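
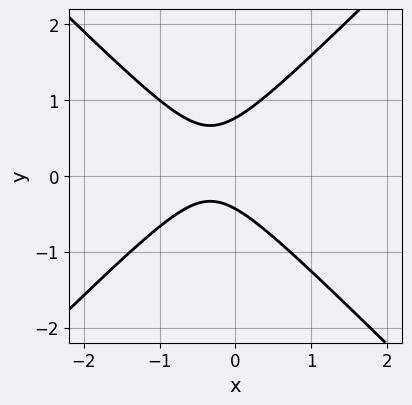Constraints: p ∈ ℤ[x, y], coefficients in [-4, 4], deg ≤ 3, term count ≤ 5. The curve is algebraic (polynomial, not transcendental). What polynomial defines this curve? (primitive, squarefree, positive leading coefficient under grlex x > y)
(a) deg p = 2. A generic line meets the curve in up to 2 points.
(b) From the axis intercepts and sections: no x-intercept at any integer in the box.
(c) Solving for integer coefficients yields p as stated.

3*x^2 - 3*y^2 + 2*x + y + 1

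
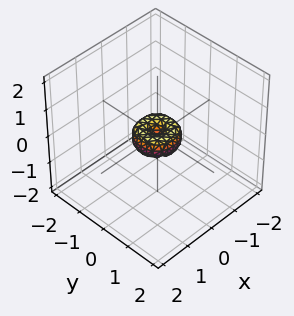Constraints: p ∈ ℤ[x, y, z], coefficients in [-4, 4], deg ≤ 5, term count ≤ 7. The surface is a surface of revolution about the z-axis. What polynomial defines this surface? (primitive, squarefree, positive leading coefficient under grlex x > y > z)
2*x^4 + 4*x^2*y^2 + 2*y^4 - x^2 - y^2 + z^2

1. The degree is 4 — no degree-3 surface has this shape.
2. Symmetry: the z-axis is an axis of rotation, so x and y enter only as x² + y².
3. Against the integer gridlines: a circular section at z = 0 has radius between 0 and 1; it meets the z-axis at z = 0 (among the integer gridlines); it meets the x-axis at x = 0 (among the integer gridlines); it meets the y-axis at y = 0 (among the integer gridlines).
4. Together with the visible shape, these determine p as stated.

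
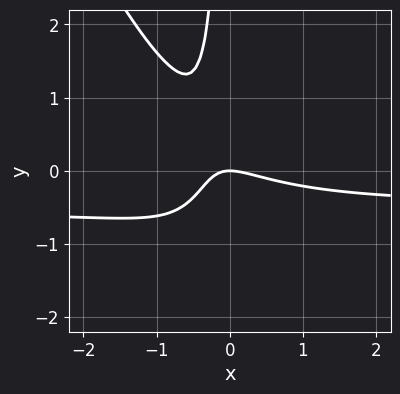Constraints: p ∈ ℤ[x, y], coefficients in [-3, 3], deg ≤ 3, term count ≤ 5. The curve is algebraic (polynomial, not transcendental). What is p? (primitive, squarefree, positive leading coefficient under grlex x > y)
2*x^2*y + x*y^2 + x^2 + 2*x*y + y

First, deg p = 3. The shape is more complex than any degree-2 curve.
Then, from the axis intercepts and sections: it meets the x-axis at x = 0 (among the integer gridlines); it crosses the y-axis at the gridline y = 0.
Finally, these observations pin down the coefficients.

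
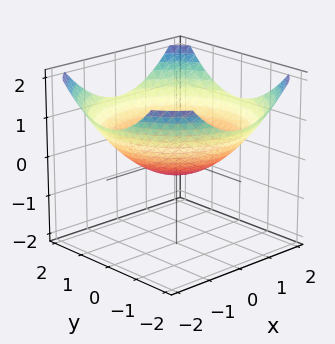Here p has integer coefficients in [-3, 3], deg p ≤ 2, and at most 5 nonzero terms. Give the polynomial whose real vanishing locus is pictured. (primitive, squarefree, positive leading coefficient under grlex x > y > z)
x^2 + y^2 - 3*z - 1

(a) Degree: no degree-1 surface has this shape, so deg p = 2.
(b) Symmetries: rotational symmetry about the z-axis ⇒ p depends on x, y only through x² + y².
(c) Reading off the gridlines: the x-axis gridline crossings are at x ∈ {-1, 1}; a circular section at z = 0 has radius exactly 1.
(d) Together with the visible shape, these determine p as stated. Check: (0, 1, 0) on the y-axis lies on the surface, and p(0, 1, 0) = 0. ✓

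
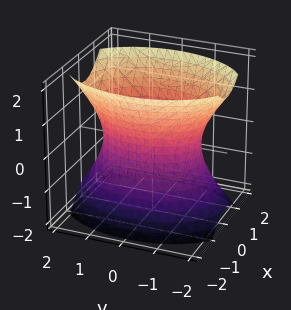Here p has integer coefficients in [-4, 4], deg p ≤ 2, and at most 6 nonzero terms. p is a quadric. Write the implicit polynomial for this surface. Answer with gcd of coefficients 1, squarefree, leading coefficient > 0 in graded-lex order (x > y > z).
2*x^2 + y^2 - z^2 - 2

1. Degree: one connected sheet with a waist; a quadric, so deg p = 2.
2. Symmetries: mirror symmetry z ↦ −z ⇒ only even powers of z; it's symmetric under y → −y, forcing even powers of y; it's symmetric under x → −x, forcing even powers of x.
3. Against the integer gridlines: the x-axis gridline crossings are at x ∈ {-1, 1}; it misses every integer gridline on the z-axis.
4. These observations pin down the coefficients.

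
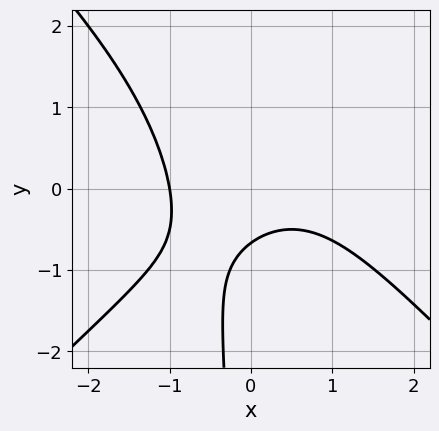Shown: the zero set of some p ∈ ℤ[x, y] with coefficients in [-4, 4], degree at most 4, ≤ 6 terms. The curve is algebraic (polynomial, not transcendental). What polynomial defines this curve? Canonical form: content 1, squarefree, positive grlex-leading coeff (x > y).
2*x^3 - 2*x*y^2 + 2*x*y + 3*y + 2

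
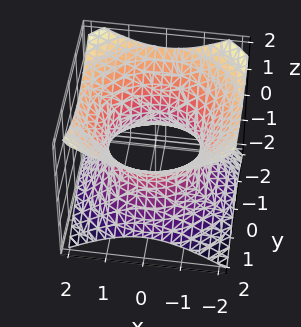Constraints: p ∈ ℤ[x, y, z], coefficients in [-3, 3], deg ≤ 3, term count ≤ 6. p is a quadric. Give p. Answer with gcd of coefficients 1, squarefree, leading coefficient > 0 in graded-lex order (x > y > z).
First, deg p = 2. One connected sheet with a waist; a quadric.
Next, by symmetry, every cross-section ⟂ z is a circle, so x, y appear only via x² + y²; the z ↦ −z reflection is a symmetry, so z appears only in even powers.
Next, reading off the gridlines: it misses every integer gridline on the z-axis; a circular section at z = 1 has radius between 1 and 2.
Finally, solving for integer coefficients yields p as stated.

2*x^2 + 2*y^2 - 3*z^2 - 3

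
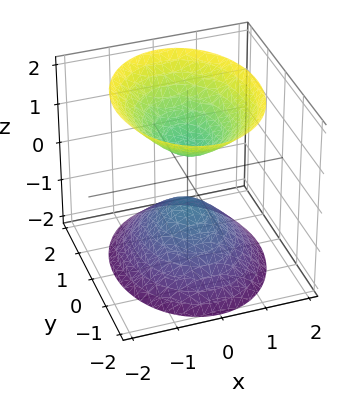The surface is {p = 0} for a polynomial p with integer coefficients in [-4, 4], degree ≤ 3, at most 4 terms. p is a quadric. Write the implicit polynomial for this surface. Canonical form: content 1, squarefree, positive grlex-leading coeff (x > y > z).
3*x^2 + 2*y^2 - 2*z^2 + 1

1. There are 2 components.
2. The degree is 2 — two sheets facing apart; a quadric.
3. Symmetries: it's symmetric under x → −x, forcing even powers of x; it's symmetric under z → −z, forcing even powers of z; the y ↦ −y reflection is a symmetry, so y appears only in even powers.
4. Against the integer gridlines: it misses every integer gridline on the x-axis; no y-intercept at any integer in the box.
5. Fitting integer coefficients to these (and the overall shape) gives p.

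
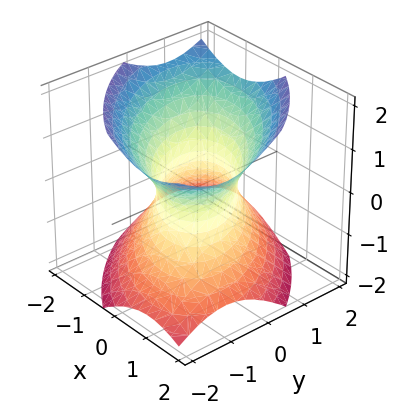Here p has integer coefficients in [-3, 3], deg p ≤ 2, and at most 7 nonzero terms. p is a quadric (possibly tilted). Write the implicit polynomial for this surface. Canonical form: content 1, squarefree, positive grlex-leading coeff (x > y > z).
(a) The degree is 2 — no degree-1 surface has this shape.
(b) From the axis intercepts and sections: the surface avoids every integer z-axis point in the box; among the integer gridlines, it crosses the x-axis at x ∈ {-1, 1}; among the integer gridlines, it crosses the y-axis at y ∈ {-1, 1}.
(c) Assembling these constraints gives the stated polynomial.

x^2 + x*y + y^2 - z^2 - 1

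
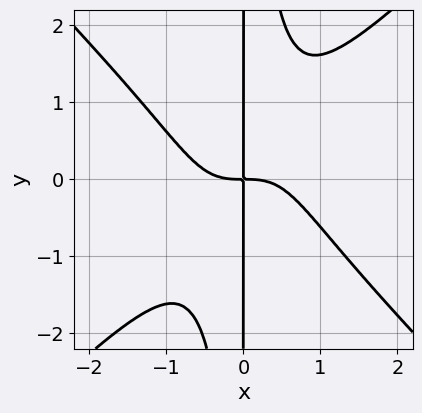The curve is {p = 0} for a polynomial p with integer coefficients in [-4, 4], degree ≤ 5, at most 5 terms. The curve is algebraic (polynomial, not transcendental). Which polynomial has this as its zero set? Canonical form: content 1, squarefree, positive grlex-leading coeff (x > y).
x^4 - x^2*y^2 + x*y

1. deg p = 4. The shape is more complex than any degree-3 curve.
2. From the visible intercepts: the visible y-axis segment lies entirely on the curve.
3. Putting this together gives p.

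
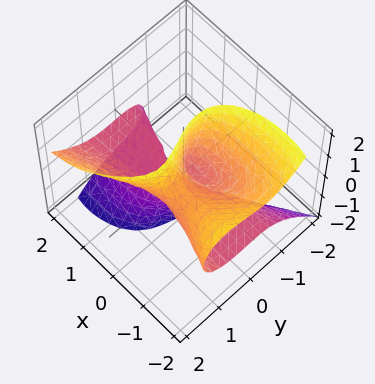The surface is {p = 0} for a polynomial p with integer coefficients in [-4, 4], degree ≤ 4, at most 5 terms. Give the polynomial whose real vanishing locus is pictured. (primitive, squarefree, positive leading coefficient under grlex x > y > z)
(a) The degree is 3 — no degree-2 surface has this shape.
(b) From the visible intercepts: every point of the z-axis in the box is on the surface; every point of the x-axis in the box is on the surface.
(c) These observations pin down the coefficients.

2*x^2*z + 3*x*z^2 - 3*y^3 + 2*y^2 + 2*y*z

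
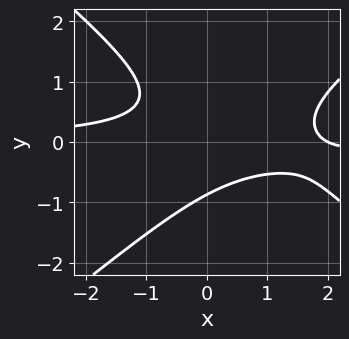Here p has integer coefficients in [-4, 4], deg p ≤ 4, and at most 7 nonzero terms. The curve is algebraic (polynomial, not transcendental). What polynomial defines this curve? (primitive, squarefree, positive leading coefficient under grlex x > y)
First, the degree is 3 — the shape is more complex than any degree-2 curve.
Then, against the integer gridlines: it crosses the x-axis at the gridline x = 2.
Finally, fitting integer coefficients to these (and the overall shape) gives p.

2*x^2*y - 3*y^3 - 3*x*y + x - 2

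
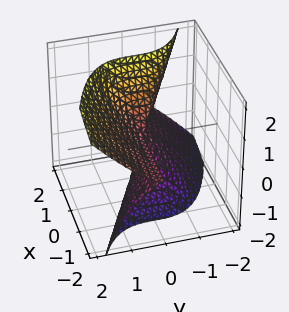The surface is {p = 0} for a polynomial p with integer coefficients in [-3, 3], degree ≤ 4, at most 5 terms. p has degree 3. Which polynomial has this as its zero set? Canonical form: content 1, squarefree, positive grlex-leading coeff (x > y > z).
2*x*z^2 + 2*y^3 - z^3

1. Degree: a generic line meets the surface in up to 3 points, so deg p = 3.
2. Checking where it meets the axes: it crosses the y-axis at the gridline y = 0; every point of the x-axis in the box is on the surface; one z-axis crossing is at z = 0.
3. The integer polynomial consistent with all of this is the stated p.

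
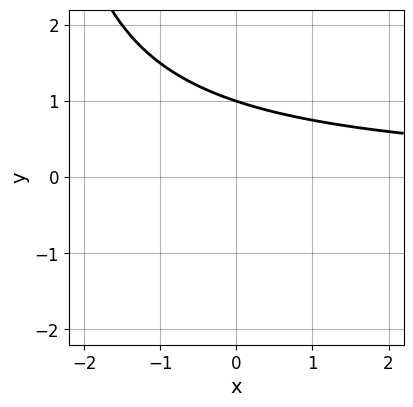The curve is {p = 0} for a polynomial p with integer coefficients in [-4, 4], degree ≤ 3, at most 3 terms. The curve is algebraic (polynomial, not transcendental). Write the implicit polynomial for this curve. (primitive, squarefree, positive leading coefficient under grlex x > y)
The degree is 2 — a generic line meets the curve in up to 2 points.
Against the integer gridlines: it misses every integer gridline on the x-axis; one y-axis crossing is at y = 1.
Putting this together gives p.

x*y + 3*y - 3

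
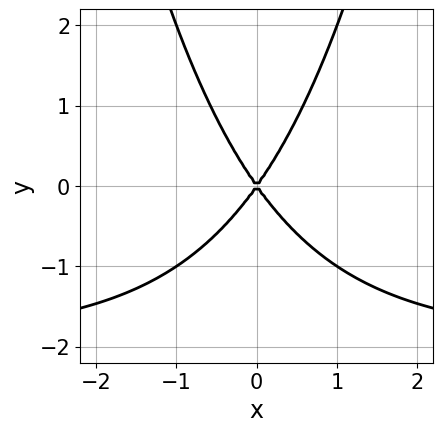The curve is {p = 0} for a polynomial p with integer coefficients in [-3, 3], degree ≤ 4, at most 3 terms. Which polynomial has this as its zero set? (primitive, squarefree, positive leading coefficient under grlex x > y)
x^2*y + 2*x^2 - y^2

1. deg p = 3. No degree-2 curve has this shape.
2. Symmetries: it's symmetric under x → −x, forcing even powers of x.
3. Reading off the gridlines: it meets the x-axis at x = 0 (among the integer gridlines); it meets the y-axis at y = 0 (among the integer gridlines).
4. Putting this together gives p.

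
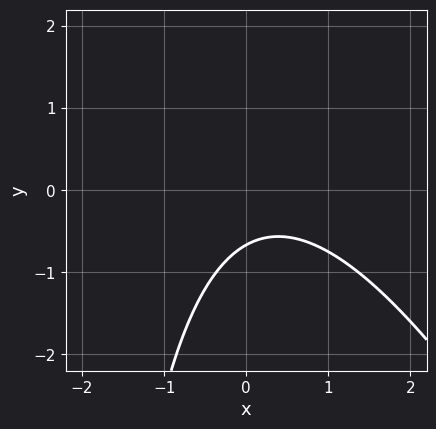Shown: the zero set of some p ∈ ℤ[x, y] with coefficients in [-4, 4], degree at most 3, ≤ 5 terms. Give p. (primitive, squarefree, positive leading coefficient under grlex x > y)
2*x^2 + x*y - x + 3*y + 2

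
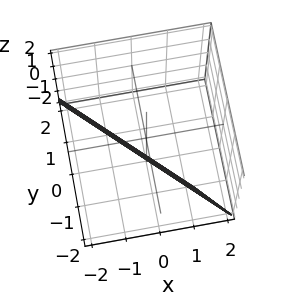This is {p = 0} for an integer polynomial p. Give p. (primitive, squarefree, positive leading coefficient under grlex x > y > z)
3*x + 3*y + z + 2

deg p = 1. The surface is flat (a plane).
Observable constraints: it crosses the z-axis at the gridline z = -2.
Assembling these constraints gives the stated polynomial.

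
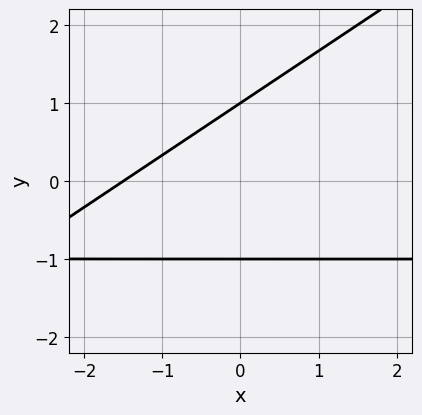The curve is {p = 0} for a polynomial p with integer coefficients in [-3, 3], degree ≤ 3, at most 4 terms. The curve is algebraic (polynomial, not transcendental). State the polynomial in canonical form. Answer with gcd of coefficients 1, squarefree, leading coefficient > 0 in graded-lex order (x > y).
2*x*y - 3*y^2 + 2*x + 3

The degree is 2 — no degree-1 curve has this shape.
Checking where it meets the axes: among the integer gridlines, it crosses the y-axis at y ∈ {-1, 1}.
Solving for integer coefficients yields p as stated.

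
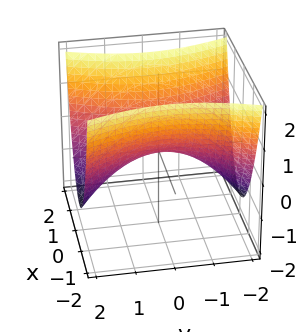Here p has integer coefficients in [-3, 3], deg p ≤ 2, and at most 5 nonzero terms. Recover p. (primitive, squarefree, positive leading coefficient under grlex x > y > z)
First, deg p = 2. A hyperbolic paraboloid; a quadric.
Then, symmetries: mirror symmetry x ↦ −x ⇒ only even powers of x; it's symmetric under y → −y, forcing even powers of y.
Next, from the visible intercepts: it crosses the x-axis at the gridline x = 0; it meets the z-axis at z = 0 (among the integer gridlines); it crosses the y-axis at the gridline y = 0.
Finally, assembling these constraints gives the stated polynomial.

3*x^2 - y^2 - 3*z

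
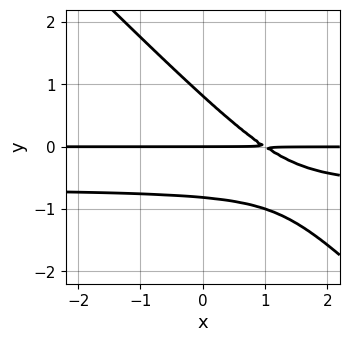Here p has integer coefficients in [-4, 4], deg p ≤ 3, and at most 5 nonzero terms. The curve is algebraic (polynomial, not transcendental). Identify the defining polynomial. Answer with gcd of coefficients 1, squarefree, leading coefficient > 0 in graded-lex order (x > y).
Degree: the shape is more complex than any degree-2 curve, so deg p = 3.
From the axis intercepts and sections: one y-axis crossing is at y = 0; every point of the x-axis in the box is on the curve.
Putting this together gives p.

3*x*y^2 + 3*y^3 + 2*x*y - 2*y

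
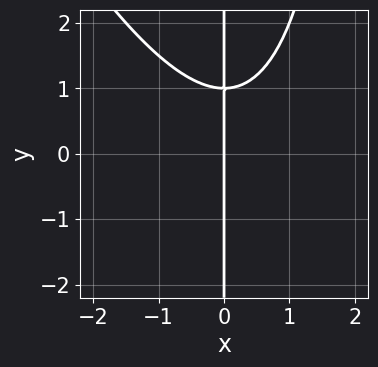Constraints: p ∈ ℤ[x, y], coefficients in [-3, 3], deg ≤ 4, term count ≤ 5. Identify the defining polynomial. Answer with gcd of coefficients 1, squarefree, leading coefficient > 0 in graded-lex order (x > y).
deg p = 3. A generic line meets the curve in up to 3 points.
Reading off the gridlines: the visible y-axis segment lies entirely on the curve; it crosses the x-axis at the gridline x = 0.
These observations pin down the coefficients.

2*x^3 + x^2*y - x^2 - 3*x*y + 3*x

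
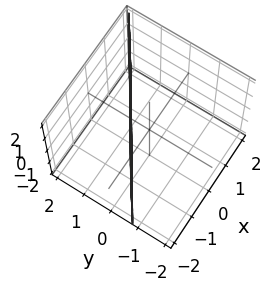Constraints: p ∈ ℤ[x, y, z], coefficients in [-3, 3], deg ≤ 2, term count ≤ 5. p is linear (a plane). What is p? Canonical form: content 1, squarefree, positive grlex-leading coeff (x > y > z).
First, degree: the surface is flat (a plane), so deg p = 1.
Then, observable constraints: the surface avoids every integer z-axis point in the box; one x-axis crossing is at x = -1.
Finally, these observations pin down the coefficients.

2*x - 3*y + 2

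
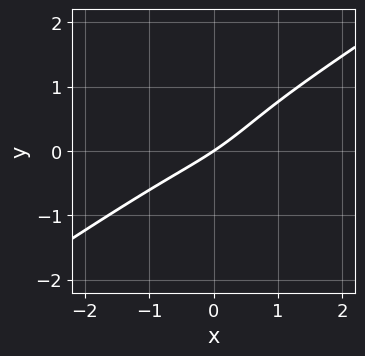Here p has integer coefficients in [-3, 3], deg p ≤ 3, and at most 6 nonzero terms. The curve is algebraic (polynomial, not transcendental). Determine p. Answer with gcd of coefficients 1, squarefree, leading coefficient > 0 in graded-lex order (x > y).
(a) deg p = 3.
(b) Against the integer gridlines: it crosses the x-axis at the gridline x = 0; it meets the y-axis at y = 0 (among the integer gridlines).
(c) The integer polynomial consistent with all of this is the stated p.

2*x^3 - 3*x^2*y + y^2 + 2*x - 3*y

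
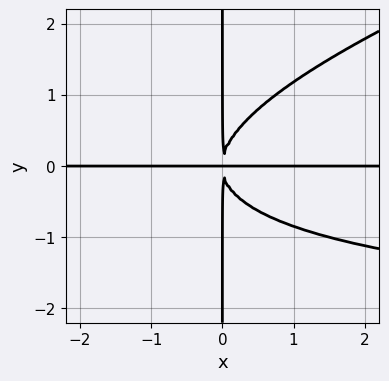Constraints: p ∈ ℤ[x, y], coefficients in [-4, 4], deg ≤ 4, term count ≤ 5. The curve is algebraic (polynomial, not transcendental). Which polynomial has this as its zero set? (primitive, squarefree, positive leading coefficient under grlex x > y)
x^2*y^2 - 3*x*y^3 + 3*x^2*y

First, degree: no degree-3 curve has this shape, so deg p = 4.
Then, from the visible intercepts: the visible y-axis segment lies entirely on the curve; the visible x-axis segment lies entirely on the curve.
Finally, fitting integer coefficients to these (and the overall shape) gives p.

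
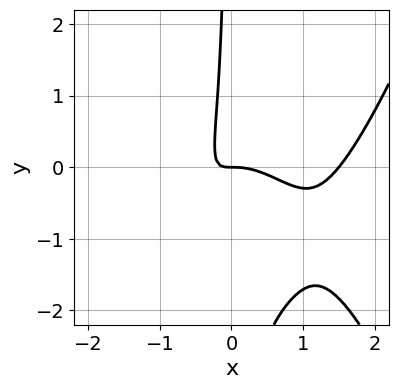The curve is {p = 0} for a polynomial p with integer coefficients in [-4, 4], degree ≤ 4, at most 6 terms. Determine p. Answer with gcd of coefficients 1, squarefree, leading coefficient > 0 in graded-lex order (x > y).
(a) The degree is 4 — the shape is more complex than any degree-3 curve.
(b) Reading off the gridlines: it crosses the x-axis at the gridline x = 0; it meets the y-axis at y = 0 (among the integer gridlines).
(c) Putting this together gives p.

2*x^4 - 3*x^3 - 2*x*y^2 - 3*x*y - y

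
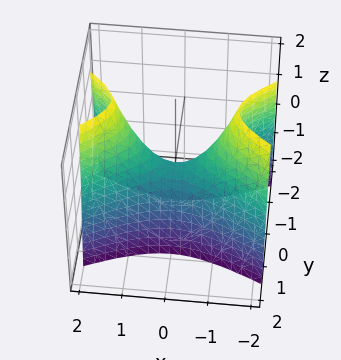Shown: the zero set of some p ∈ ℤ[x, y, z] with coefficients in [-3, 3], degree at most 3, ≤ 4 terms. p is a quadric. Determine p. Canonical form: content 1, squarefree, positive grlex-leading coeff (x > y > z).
x^2 - 3*y^2 - z

The degree is 2 — a saddle surface; a quadric.
Symmetries: the x ↦ −x reflection is a symmetry, so x appears only in even powers; it's symmetric under y → −y, forcing even powers of y.
From the visible intercepts: it crosses the y-axis at the gridline y = 0; it meets the x-axis at x = 0 (among the integer gridlines).
The integer polynomial consistent with all of this is the stated p.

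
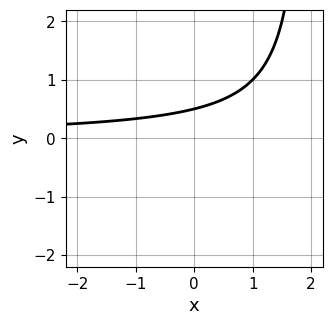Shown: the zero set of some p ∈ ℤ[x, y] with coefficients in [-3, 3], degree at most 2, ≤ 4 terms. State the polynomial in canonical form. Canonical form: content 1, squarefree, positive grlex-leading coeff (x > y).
First, deg p = 2. No degree-1 curve has this shape.
Then, checking where it meets the axes: it misses every integer gridline on the x-axis.
Finally, putting this together gives p.

x*y - 2*y + 1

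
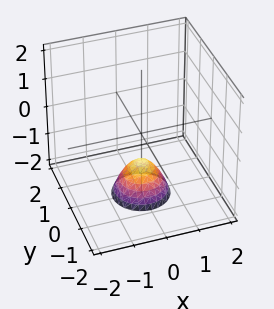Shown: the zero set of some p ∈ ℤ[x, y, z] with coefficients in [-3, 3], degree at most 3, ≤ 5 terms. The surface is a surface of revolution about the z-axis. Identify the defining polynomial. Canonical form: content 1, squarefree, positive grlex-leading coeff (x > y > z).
3*x^2 + 3*y^2 + 2*z + 2

deg p = 2.
Symmetries: rotational symmetry about the z-axis ⇒ p depends on x, y only through x² + y².
From the axis intercepts and sections: it crosses the z-axis at the gridline z = -1; the surface avoids every integer y-axis point in the box.
Matching integer coefficients to the picture gives p.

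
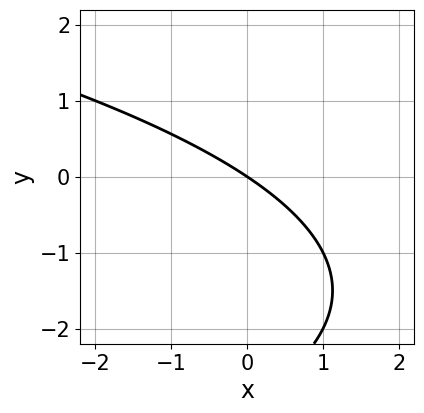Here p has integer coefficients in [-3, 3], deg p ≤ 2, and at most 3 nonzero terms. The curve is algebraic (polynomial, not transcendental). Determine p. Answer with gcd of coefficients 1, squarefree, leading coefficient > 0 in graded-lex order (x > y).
deg p = 2.
Checking where it meets the axes: one x-axis crossing is at x = 0; it crosses the y-axis at the gridline y = 0.
The integer polynomial consistent with all of this is the stated p.

y^2 + 2*x + 3*y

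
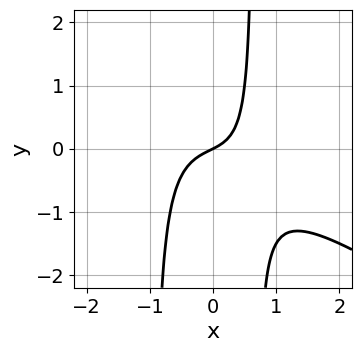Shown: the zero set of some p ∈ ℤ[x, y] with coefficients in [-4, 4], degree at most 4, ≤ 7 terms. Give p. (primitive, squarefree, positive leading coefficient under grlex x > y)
The degree is 3 — the shape is more complex than any degree-2 curve.
From the visible intercepts: it crosses the x-axis at the gridline x = 0; one y-axis crossing is at y = 0.
These observations pin down the coefficients.

2*x^3 + 3*x^2*y + x*y + x - 2*y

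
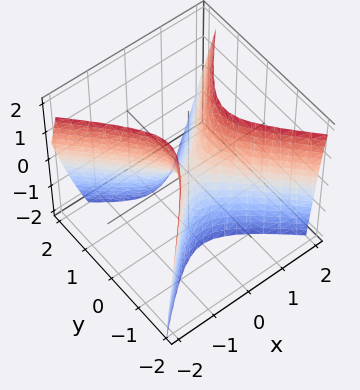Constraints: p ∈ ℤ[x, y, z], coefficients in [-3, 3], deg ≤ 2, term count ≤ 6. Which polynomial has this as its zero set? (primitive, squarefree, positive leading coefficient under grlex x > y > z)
3*x^2 - 3*y^2 - y*z - z

First, deg p = 2. The shape is more complex than any degree-1 surface.
Next, reading off the gridlines: it crosses the x-axis at the gridline x = 0; one z-axis crossing is at z = 0; one y-axis crossing is at y = 0.
Finally, putting this together gives p.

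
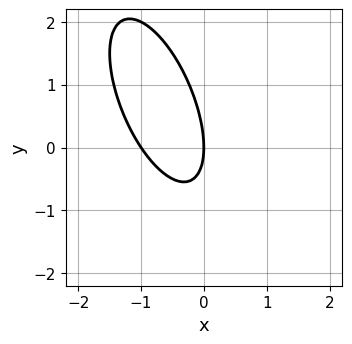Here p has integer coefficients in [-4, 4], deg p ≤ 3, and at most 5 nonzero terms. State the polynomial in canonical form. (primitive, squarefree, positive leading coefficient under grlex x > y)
3*x^2 + 2*x*y + y^2 + 3*x

(a) The degree is 2 — the shape is more complex than any degree-1 curve.
(b) From the visible intercepts: the x-axis gridline crossings are at x ∈ {-1, 0}; one y-axis crossing is at y = 0.
(c) Together with the visible shape, these determine p as stated.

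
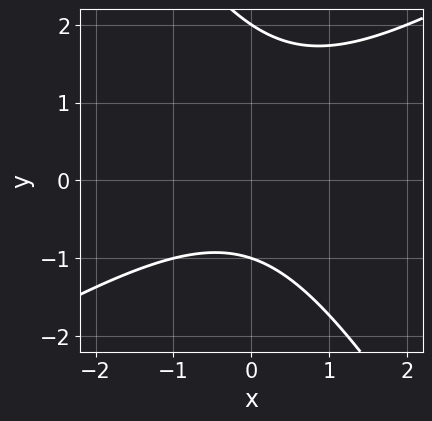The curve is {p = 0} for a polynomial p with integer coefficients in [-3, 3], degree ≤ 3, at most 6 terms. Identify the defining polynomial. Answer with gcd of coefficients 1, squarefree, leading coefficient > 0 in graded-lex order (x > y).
First, deg p = 2. A generic line meets the curve in up to 2 points.
Then, observable constraints: the y-axis gridline crossings are at y ∈ {-1, 2}; the curve avoids every integer x-axis point in the box.
Finally, putting this together gives p.

x^2 - x*y - y^2 + y + 2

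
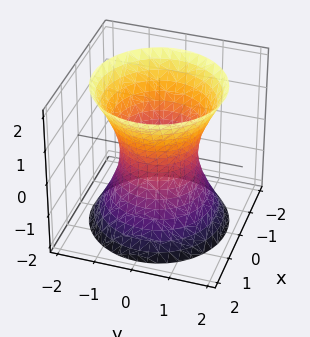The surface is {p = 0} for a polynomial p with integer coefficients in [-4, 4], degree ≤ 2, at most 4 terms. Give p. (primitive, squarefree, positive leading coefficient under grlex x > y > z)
(a) deg p = 2. An hourglass — one-sheet hyperboloid; a quadric.
(b) Symmetry: every cross-section ⟂ z is a circle, so x, y appear only via x² + y²; it's symmetric under z → −z, forcing even powers of z.
(c) Observable constraints: among the integer gridlines, it crosses the x-axis at x ∈ {-1, 1}; no z-intercept at any integer in the box; a circular section at z = -1 has radius between 1 and 2.
(d) Fitting integer coefficients to these (and the overall shape) gives p. Check: (0, 1, 0) on the y-axis lies on the surface, and p(0, 1, 0) = 0. ✓

2*x^2 + 2*y^2 - z^2 - 2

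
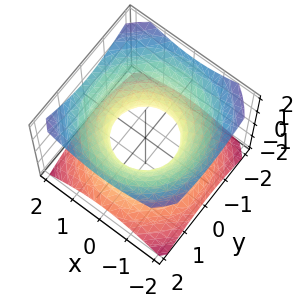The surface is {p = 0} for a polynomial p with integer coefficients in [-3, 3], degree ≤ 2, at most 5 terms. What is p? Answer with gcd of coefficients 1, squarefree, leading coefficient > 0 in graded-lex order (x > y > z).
First, the degree is 2 — one connected sheet with a waist; a quadric.
Next, symmetries: mirror symmetry z ↦ −z ⇒ only even powers of z; rotational symmetry about the z-axis ⇒ p depends on x, y only through x² + y².
Then, observable constraints: it misses every integer gridline on the z-axis; among the integer gridlines, it crosses the x-axis at x ∈ {-1, 1}; among the integer gridlines, it crosses the y-axis at y ∈ {-1, 1}; a circular section at z = 1 has radius between 1 and 2.
Finally, fitting integer coefficients to these (and the overall shape) gives p.

2*x^2 + 2*y^2 - 3*z^2 - 2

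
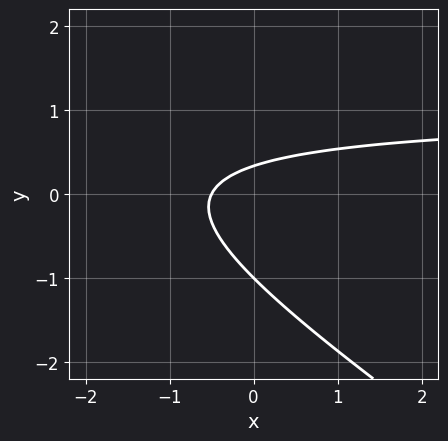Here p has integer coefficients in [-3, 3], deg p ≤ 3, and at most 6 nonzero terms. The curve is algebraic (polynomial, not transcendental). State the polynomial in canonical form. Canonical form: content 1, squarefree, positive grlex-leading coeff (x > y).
1. deg p = 2.
2. Checking where it meets the axes: it meets the y-axis at y = -1 (among the integer gridlines).
3. Matching integer coefficients to the picture gives p.

2*x*y + 3*y^2 - 2*x + 2*y - 1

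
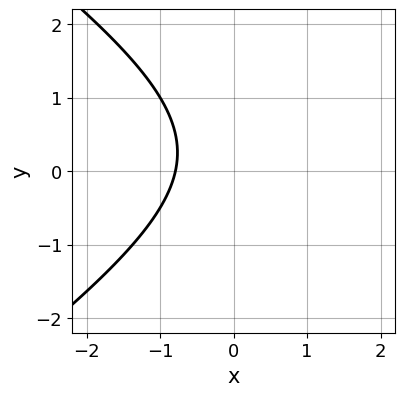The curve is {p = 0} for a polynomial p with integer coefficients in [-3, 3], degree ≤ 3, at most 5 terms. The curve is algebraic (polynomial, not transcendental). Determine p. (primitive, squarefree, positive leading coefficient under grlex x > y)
First, degree: no degree-1 curve has this shape, so deg p = 2.
Next, reading off the gridlines: the curve avoids every integer y-axis point in the box.
Finally, assembling these constraints gives the stated polynomial.

x^2 - 2*y^2 - 3*x + y - 3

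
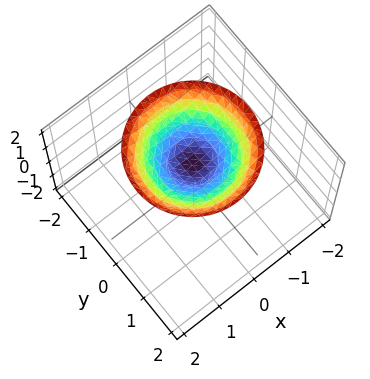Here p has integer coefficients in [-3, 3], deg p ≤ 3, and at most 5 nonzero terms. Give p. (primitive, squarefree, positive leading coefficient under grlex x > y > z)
First, deg p = 2.
Then, symmetry: the surface is invariant under rotation about z: p = q(x² + y², z).
Then, observable constraints: a circular section at z = 2 has radius between 1 and 2; it meets the z-axis at z = 1 (among the integer gridlines).
Finally, matching integer coefficients to the picture gives p.

x^2 + y^2 - 2*z + 2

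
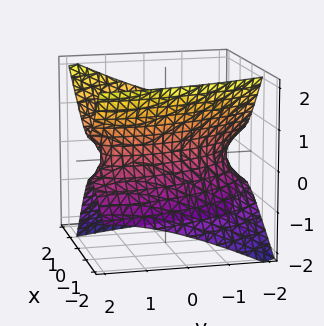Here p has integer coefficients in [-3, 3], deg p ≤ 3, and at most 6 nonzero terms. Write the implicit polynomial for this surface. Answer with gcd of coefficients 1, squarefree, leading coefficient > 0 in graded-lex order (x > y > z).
(a) deg p = 2. A generic line meets the surface in up to 2 points.
(b) Against the integer gridlines: the surface avoids every integer z-axis point in the box.
(c) These observations pin down the coefficients.

3*x^2 + 2*x*y - 2*x*z + y^2 - 3*z^2 - 2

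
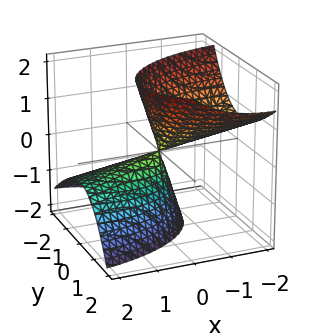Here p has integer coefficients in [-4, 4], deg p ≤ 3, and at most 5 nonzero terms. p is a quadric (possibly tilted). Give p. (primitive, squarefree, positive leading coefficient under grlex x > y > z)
x^2 + 3*x*z + 3*y^2 - 2*y*z - z^2

There are 2 components. They look like related sheets of one shape, so recover p as a whole.
deg p = 2. A generic line meets the surface in up to 2 points.
Checking where it meets the axes: one z-axis crossing is at z = 0; one x-axis crossing is at x = 0.
Putting this together gives p.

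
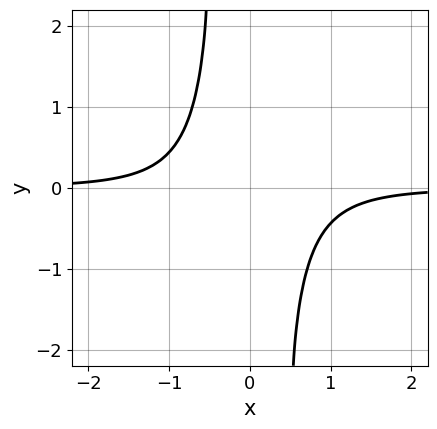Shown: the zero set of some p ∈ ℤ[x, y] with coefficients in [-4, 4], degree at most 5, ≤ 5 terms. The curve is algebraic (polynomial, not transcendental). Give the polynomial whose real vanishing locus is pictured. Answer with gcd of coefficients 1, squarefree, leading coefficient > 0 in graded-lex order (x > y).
1. deg p = 4. No degree-3 curve has this shape.
2. From the axis intercepts and sections: the curve avoids every integer x-axis point in the box; the curve avoids every integer y-axis point in the box.
3. Assembling these constraints gives the stated polynomial.

3*x^3*y + x^2*y^2 + 2*x*y + 2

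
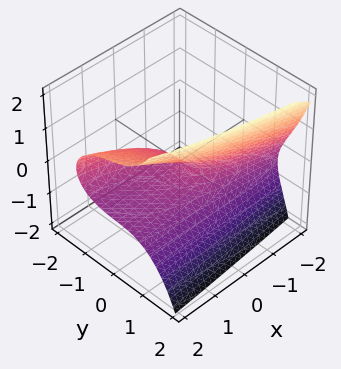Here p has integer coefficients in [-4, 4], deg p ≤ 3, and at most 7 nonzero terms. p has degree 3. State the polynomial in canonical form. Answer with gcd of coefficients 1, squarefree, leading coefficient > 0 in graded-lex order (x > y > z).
y^3 + y*z^2 + x*z - 3*z^2 + x

1. The degree is 3 — a generic line meets the surface in up to 3 points.
2. Checking where it meets the axes: one y-axis crossing is at y = 0; it crosses the z-axis at the gridline z = 0; it meets the x-axis at x = 0 (among the integer gridlines).
3. Together with the visible shape, these determine p as stated.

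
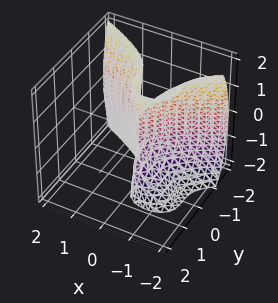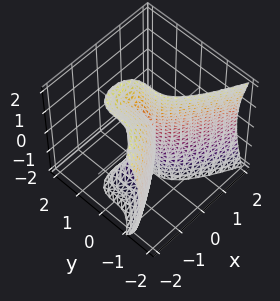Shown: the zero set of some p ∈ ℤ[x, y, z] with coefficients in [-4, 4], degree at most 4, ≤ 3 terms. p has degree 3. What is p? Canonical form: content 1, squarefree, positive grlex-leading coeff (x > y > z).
x*z^2 + 3*y^3 + 3*x^2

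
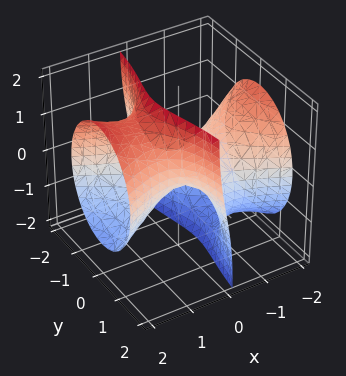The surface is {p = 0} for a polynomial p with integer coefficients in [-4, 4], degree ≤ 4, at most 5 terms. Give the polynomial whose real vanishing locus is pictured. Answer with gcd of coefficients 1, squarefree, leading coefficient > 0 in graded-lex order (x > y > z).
x^3 - 3*x*y^2 - 2*x*z^2 + x + 2*z

1. deg p = 3. The shape is more complex than any degree-2 surface.
2. Observable constraints: it crosses the x-axis at the gridline x = 0; one z-axis crossing is at z = 0; every point of the y-axis in the box is on the surface.
3. These observations pin down the coefficients.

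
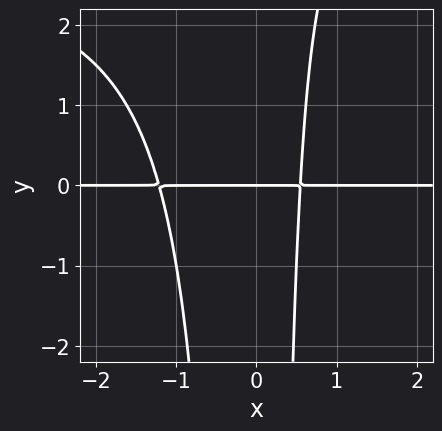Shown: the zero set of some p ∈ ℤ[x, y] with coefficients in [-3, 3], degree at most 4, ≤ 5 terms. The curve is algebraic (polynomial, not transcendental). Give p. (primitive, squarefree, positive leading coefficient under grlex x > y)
deg p = 4. No degree-3 curve has this shape.
From the visible intercepts: every point of the x-axis in the box is on the curve; it crosses the y-axis at the gridline y = 0.
Together with the visible shape, these determine p as stated.

x^2*y^2 - 3*x^2*y - 2*x*y + 2*y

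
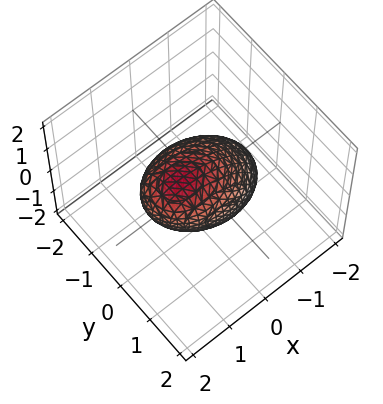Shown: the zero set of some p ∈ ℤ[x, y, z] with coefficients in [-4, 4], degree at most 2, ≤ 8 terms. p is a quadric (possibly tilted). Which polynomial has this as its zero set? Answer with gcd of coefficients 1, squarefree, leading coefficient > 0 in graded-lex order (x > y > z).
(a) The degree is 2 — the shape is more complex than any degree-1 surface.
(b) Reading off the gridlines: the y-axis gridline crossings are at y ∈ {-1, 1}.
(c) Putting this together gives p.

2*x^2 - 2*x*z + 3*y^2 - y*z + 2*z^2 - 3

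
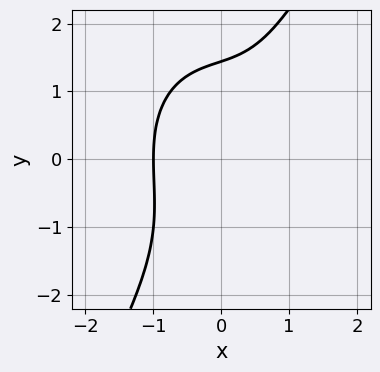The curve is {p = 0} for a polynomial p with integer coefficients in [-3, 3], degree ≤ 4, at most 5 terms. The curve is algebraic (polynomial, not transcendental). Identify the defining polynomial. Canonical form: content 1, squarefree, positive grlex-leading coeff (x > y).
(a) deg p = 3. A generic line meets the curve in up to 3 points.
(b) Checking where it meets the axes: one x-axis crossing is at x = -1.
(c) The integer polynomial consistent with all of this is the stated p.

3*x^3 + x*y^2 - y^3 + 3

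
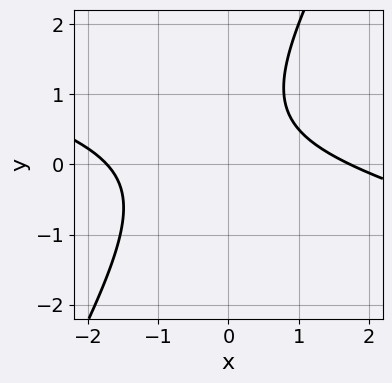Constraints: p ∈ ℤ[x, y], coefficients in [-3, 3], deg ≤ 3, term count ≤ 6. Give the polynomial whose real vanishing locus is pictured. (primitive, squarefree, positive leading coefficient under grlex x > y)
First, deg p = 2. The shape is more complex than any degree-1 curve.
Next, from the visible intercepts: no y-intercept at any integer in the box.
Finally, the integer polynomial consistent with all of this is the stated p.

x^2 + 3*x*y - 2*y^2 + 2*y - 3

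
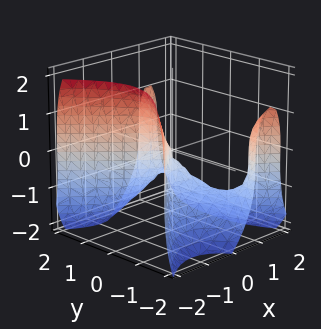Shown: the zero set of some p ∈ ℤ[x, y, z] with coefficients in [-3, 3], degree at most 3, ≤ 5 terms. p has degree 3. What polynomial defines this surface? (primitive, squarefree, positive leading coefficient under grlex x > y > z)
3*x^3 - 3*x*y^2 + z^3 + 2*y^2

First, degree: a generic line meets the surface in up to 3 points, so deg p = 3.
Then, from the visible intercepts: it meets the x-axis at x = 0 (among the integer gridlines); it crosses the y-axis at the gridline y = 0; one z-axis crossing is at z = 0.
Finally, matching integer coefficients to the picture gives p.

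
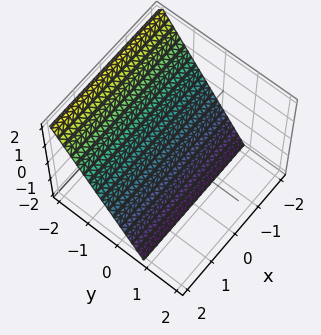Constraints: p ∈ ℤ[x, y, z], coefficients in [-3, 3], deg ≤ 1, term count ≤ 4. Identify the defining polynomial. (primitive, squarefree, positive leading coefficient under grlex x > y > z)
First, deg p = 1. Every cross-section is a straight line — this is a plane.
Then, against the integer gridlines: one z-axis crossing is at z = -1; it misses every integer gridline on the x-axis.
Finally, matching integer coefficients to the picture gives p.

3*y + 2*z + 2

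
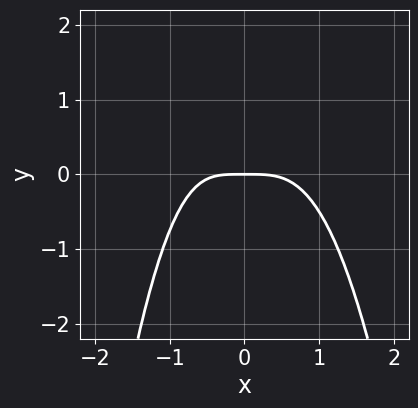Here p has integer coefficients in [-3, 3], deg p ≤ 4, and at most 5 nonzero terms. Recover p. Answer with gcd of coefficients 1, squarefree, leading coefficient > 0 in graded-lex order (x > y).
3*x^4 + 2*x^2*y + x*y + 3*y

1. Degree: a generic line meets the curve in up to 4 points, so deg p = 4.
2. From the visible intercepts: one x-axis crossing is at x = 0; one y-axis crossing is at y = 0.
3. Together with the visible shape, these determine p as stated.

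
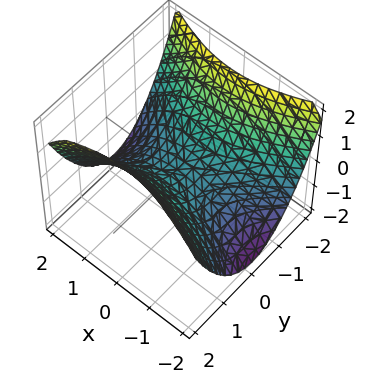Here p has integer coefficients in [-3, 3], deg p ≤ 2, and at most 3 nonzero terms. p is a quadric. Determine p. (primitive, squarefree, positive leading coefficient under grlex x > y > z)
x^2 - 2*y^2 + 3*z

(a) The degree is 2 — a saddle surface; a quadric.
(b) Symmetries: the y ↦ −y reflection is a symmetry, so y appears only in even powers; it's symmetric under x → −x, forcing even powers of x.
(c) Against the integer gridlines: it meets the x-axis at x = 0 (among the integer gridlines); it meets the z-axis at z = 0 (among the integer gridlines); one y-axis crossing is at y = 0.
(d) Fitting integer coefficients to these (and the overall shape) gives p.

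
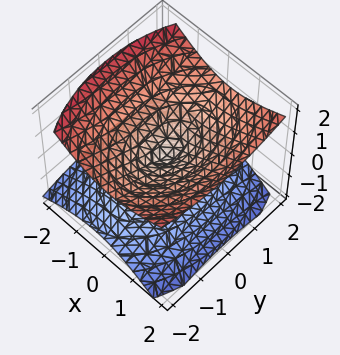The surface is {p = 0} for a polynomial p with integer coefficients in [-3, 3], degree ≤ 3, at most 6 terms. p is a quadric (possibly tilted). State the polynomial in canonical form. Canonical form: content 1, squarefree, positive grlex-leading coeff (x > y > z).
The degree is 2 — the shape is more complex than any degree-1 surface.
Against the integer gridlines: it meets the x-axis at x = 0 (among the integer gridlines); one y-axis crossing is at y = 0; it meets the z-axis at z = 0 (among the integer gridlines).
The integer polynomial consistent with all of this is the stated p.

2*x^2 - x*z + y^2 - 3*z^2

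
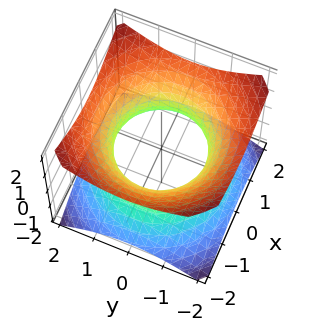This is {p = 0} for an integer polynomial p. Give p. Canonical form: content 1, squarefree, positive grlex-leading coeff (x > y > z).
2*x^2 + 2*y^2 - 3*z^2 - 3

(a) Degree: a generic line meets the surface in up to 2 points, so deg p = 2.
(b) By symmetry, the z-axis is an axis of rotation, so x and y enter only as x² + y².
(c) Against the integer gridlines: the surface avoids every integer z-axis point in the box; a circular section at z = 0 has radius between 1 and 2.
(d) These observations pin down the coefficients.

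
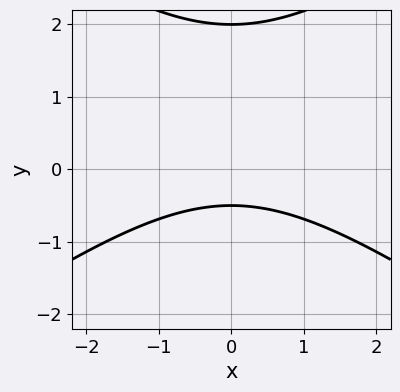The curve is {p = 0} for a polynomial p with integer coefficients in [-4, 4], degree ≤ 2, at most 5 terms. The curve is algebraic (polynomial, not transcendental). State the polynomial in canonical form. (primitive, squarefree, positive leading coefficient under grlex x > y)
The degree is 2 — a generic line meets the curve in up to 2 points.
Symmetries: the x ↦ −x reflection is a symmetry, so x appears only in even powers.
Reading off the gridlines: it meets the y-axis at y = 2 (among the integer gridlines); no x-intercept at any integer in the box.
The integer polynomial consistent with all of this is the stated p.

x^2 - 2*y^2 + 3*y + 2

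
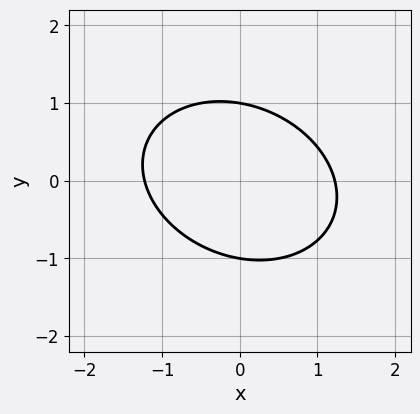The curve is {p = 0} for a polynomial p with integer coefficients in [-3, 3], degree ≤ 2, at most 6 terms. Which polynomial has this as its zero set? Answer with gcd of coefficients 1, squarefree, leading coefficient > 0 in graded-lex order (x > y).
2*x^2 + x*y + 3*y^2 - 3

1. Degree: a generic line meets the curve in up to 2 points, so deg p = 2.
2. Checking where it meets the axes: the y-axis gridline crossings are at y ∈ {-1, 1}.
3. These observations pin down the coefficients.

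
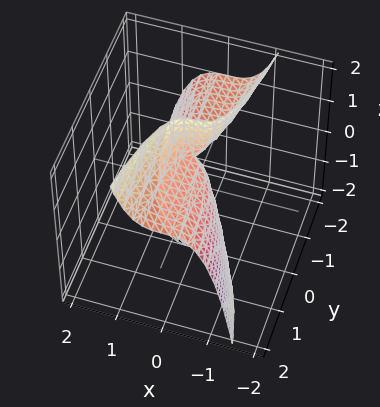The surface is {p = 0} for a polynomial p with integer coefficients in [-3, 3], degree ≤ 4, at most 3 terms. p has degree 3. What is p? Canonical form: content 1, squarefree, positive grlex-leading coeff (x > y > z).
deg p = 3. The shape is more complex than any degree-2 surface.
Against the integer gridlines: the visible z-axis segment lies entirely on the surface; one x-axis crossing is at x = 0.
Assembling these constraints gives the stated polynomial.

2*x^3 - y*z + y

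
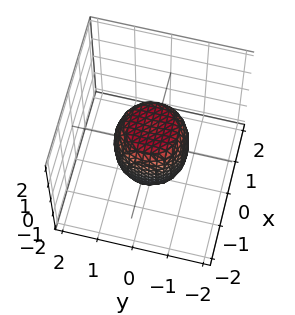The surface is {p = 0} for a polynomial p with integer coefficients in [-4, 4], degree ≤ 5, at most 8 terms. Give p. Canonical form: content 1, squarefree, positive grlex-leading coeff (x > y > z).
(a) Degree: no degree-3 surface has this shape, so deg p = 4.
(b) By symmetry, the z-axis is an axis of rotation, so x and y enter only as x² + y².
(c) From the visible intercepts: among the integer gridlines, it crosses the y-axis at y ∈ {-1, 1}; the x-axis gridline crossings are at x ∈ {-1, 1}; among the integer gridlines, it crosses the z-axis at z ∈ {-1, 1}.
(d) Putting this together gives p.

2*x^4 + 4*x^2*y^2 + 2*y^4 - x^2 - y^2 + z^2 - 1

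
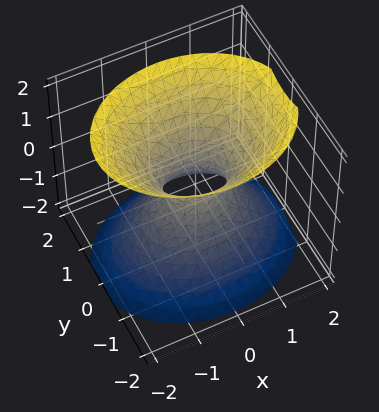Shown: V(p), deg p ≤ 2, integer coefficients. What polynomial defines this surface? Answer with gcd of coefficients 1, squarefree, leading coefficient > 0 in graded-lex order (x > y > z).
2*x^2 + 3*y^2 - 2*z^2 - 1

(a) deg p = 2. An hourglass — one-sheet hyperboloid; a quadric.
(b) Symmetries: it's symmetric under y → −y, forcing even powers of y; the z ↦ −z reflection is a symmetry, so z appears only in even powers; it's symmetric under x → −x, forcing even powers of x.
(c) From the axis intercepts and sections: the surface avoids every integer z-axis point in the box.
(d) The integer polynomial consistent with all of this is the stated p.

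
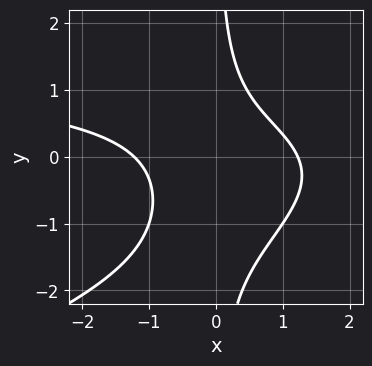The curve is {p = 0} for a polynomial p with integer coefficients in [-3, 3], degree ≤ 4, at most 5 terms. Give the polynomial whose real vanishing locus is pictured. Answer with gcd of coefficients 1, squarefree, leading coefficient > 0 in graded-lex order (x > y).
(a) The degree is 3 — no degree-2 curve has this shape.
(b) From the axis intercepts and sections: it misses every integer gridline on the y-axis.
(c) Fitting integer coefficients to these (and the overall shape) gives p.

x^2*y - 3*x*y^2 - 2*x^2 - 3*x*y + 3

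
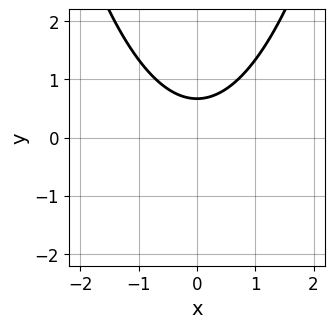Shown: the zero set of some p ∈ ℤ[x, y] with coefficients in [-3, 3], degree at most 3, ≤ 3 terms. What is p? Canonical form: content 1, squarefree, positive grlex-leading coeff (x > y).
2*x^2 - 3*y + 2

(a) deg p = 2. No degree-1 curve has this shape.
(b) Symmetries: the x ↦ −x reflection is a symmetry, so x appears only in even powers.
(c) From the axis intercepts and sections: it misses every integer gridline on the x-axis.
(d) Solving for integer coefficients yields p as stated.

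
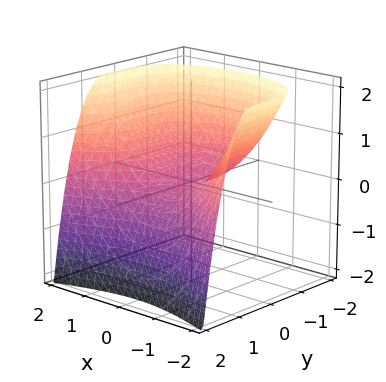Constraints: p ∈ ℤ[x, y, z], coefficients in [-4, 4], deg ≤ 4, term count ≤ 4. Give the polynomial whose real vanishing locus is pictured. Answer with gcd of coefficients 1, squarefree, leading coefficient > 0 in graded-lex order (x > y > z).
y^3 - x^2 + 2*z

1. The degree is 3 — the shape is more complex than any degree-2 surface.
2. Against the integer gridlines: it meets the z-axis at z = 0 (among the integer gridlines); it crosses the x-axis at the gridline x = 0; it meets the y-axis at y = 0 (among the integer gridlines).
3. The integer polynomial consistent with all of this is the stated p.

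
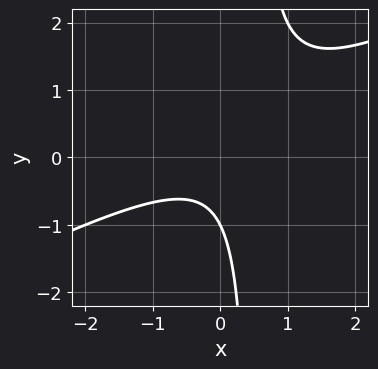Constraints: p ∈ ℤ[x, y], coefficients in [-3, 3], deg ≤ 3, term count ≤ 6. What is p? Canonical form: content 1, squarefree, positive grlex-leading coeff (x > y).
1. Degree: the shape is more complex than any degree-1 curve, so deg p = 2.
2. Observable constraints: one y-axis crossing is at y = -1; no x-intercept at any integer in the box.
3. Solving for integer coefficients yields p as stated.

x^2 - 2*x*y + y + 1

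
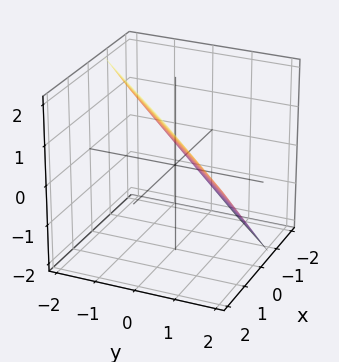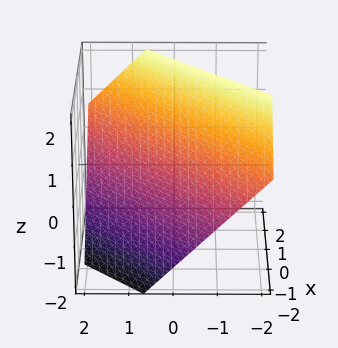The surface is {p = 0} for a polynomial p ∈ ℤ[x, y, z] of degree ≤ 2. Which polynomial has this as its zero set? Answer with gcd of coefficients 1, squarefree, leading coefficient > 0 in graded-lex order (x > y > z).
3*x - 3*y - 3*z + 2

Degree: the surface is flat (a plane), so deg p = 1.
Solving for integer coefficients yields p as stated.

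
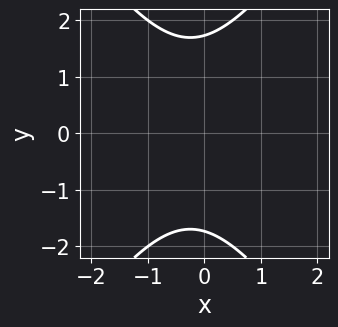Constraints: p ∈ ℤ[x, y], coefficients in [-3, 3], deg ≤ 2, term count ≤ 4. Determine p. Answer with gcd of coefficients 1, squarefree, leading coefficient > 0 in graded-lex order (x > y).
Degree: the shape is more complex than any degree-1 curve, so deg p = 2.
Symmetries: the y ↦ −y reflection is a symmetry, so y appears only in even powers.
Checking where it meets the axes: it misses every integer gridline on the x-axis.
Together with the visible shape, these determine p as stated.

2*x^2 - y^2 + x + 3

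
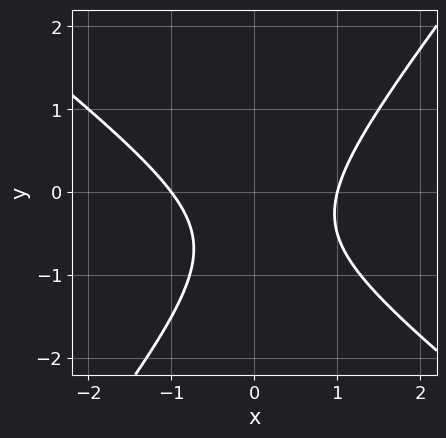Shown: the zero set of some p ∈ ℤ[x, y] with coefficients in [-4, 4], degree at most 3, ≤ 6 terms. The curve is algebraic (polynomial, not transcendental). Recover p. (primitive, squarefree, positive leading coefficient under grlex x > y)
First, the degree is 2 — no degree-1 curve has this shape.
Next, reading off the gridlines: no y-intercept at any integer in the box; the x-axis gridline crossings are at x ∈ {-1, 1}.
Finally, fitting integer coefficients to these (and the overall shape) gives p.

2*x^2 + x*y - 2*y^2 - 2*y - 2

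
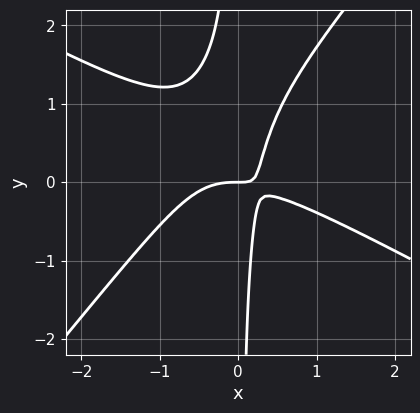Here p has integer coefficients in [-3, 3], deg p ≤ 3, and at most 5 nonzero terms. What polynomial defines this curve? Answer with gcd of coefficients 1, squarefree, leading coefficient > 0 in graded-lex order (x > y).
Degree: the shape is more complex than any degree-2 curve, so deg p = 3.
Reading off the gridlines: it meets the x-axis at x = 0 (among the integer gridlines); one y-axis crossing is at y = 0.
Fitting integer coefficients to these (and the overall shape) gives p.

2*x^3 + 2*x^2*y - 3*x*y^2 + 3*x*y - y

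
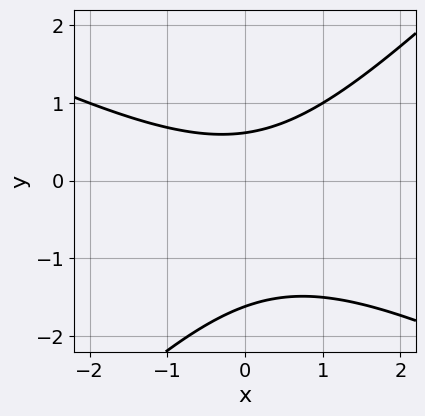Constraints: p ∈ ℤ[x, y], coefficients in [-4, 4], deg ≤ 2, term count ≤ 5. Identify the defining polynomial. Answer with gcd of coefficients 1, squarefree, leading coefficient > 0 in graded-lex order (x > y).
x^2 + x*y - 2*y^2 - 2*y + 2

First, deg p = 2. A generic line meets the curve in up to 2 points.
Next, from the axis intercepts and sections: the curve avoids every integer x-axis point in the box.
Finally, solving for integer coefficients yields p as stated.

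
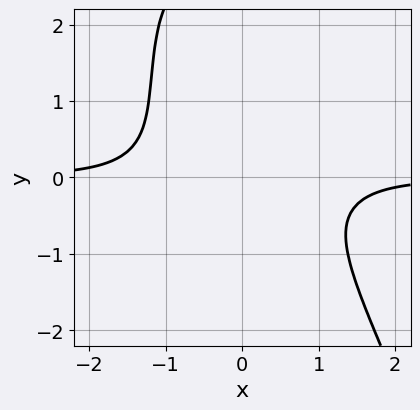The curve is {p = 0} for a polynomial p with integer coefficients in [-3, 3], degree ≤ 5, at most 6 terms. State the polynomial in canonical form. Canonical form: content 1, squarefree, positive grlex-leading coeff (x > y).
3*x^3*y + x^2*y^2 - y^3 + 2*y^2 + 3

First, degree: a generic line meets the curve in up to 4 points, so deg p = 4.
Next, from the axis intercepts and sections: no x-intercept at any integer in the box; the curve avoids every integer y-axis point in the box.
Finally, the integer polynomial consistent with all of this is the stated p.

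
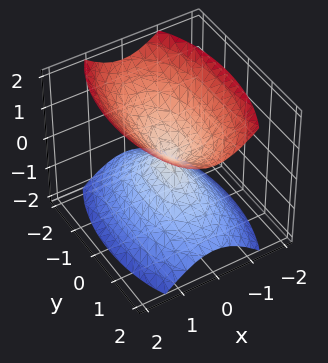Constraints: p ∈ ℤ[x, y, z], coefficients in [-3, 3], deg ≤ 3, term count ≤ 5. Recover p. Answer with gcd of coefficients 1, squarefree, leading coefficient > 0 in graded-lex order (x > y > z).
3*x^2 + y^2 - 2*z^2

The picture has 2 separate pieces. They look like related sheets of one shape, so recover p as a whole.
deg p = 2. Two nappes meeting at a single point; a quadric.
Symmetries: it's symmetric under z → −z, forcing even powers of z; it's symmetric under x → −x, forcing even powers of x; it's symmetric under y → −y, forcing even powers of y.
From the axis intercepts and sections: it meets the y-axis at y = 0 (among the integer gridlines); one x-axis crossing is at x = 0; it meets the z-axis at z = 0 (among the integer gridlines).
Matching integer coefficients to the picture gives p.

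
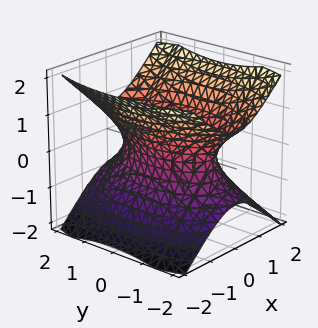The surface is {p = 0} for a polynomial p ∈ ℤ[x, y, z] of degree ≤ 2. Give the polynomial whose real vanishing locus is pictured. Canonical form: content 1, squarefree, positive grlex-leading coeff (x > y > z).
First, degree: one connected sheet with a waist; a quadric, so deg p = 2.
Then, symmetries: the y ↦ −y reflection is a symmetry, so y appears only in even powers; the x ↦ −x reflection is a symmetry, so x appears only in even powers; the z ↦ −z reflection is a symmetry, so z appears only in even powers.
Then, reading off the gridlines: no z-intercept at any integer in the box.
Finally, these observations pin down the coefficients.

3*x^2 + y^2 - 3*z^2 - 2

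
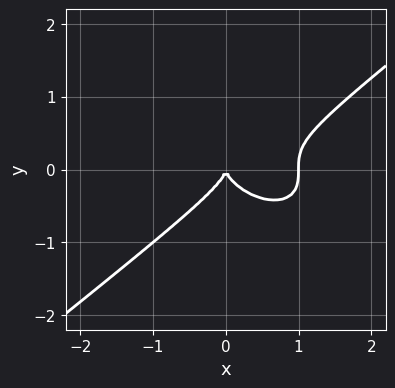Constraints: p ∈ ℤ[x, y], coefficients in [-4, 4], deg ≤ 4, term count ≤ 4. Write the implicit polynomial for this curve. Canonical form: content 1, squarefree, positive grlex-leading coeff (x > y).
x^3 - 2*y^3 - x^2

deg p = 3.
From the visible intercepts: one y-axis crossing is at y = 0; the x-axis gridline crossings are at x ∈ {0, 1}.
Putting this together gives p.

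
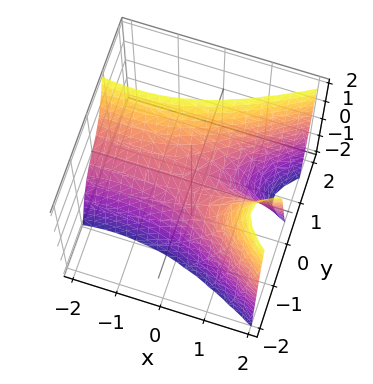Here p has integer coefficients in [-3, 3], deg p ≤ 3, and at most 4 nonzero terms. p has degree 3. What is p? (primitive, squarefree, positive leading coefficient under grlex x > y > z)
x^2*y - 3*y^3 + 3*x*y + 2*z

The degree is 3 — the shape is more complex than any degree-2 surface.
Observable constraints: every point of the x-axis in the box is on the surface; it meets the z-axis at z = 0 (among the integer gridlines); it crosses the y-axis at the gridline y = 0.
Matching integer coefficients to the picture gives p.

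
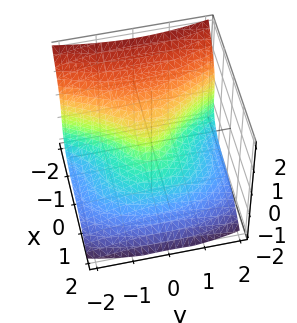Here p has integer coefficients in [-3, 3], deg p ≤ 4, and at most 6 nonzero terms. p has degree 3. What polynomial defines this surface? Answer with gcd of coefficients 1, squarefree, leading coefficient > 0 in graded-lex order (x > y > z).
The degree is 3 — no degree-2 surface has this shape.
From the axis intercepts and sections: it crosses the y-axis at the gridline y = 0; it meets the x-axis at x = 0 (among the integer gridlines).
Putting this together gives p.

3*x^3 + 3*z^3 + 2*y^2 + 2*x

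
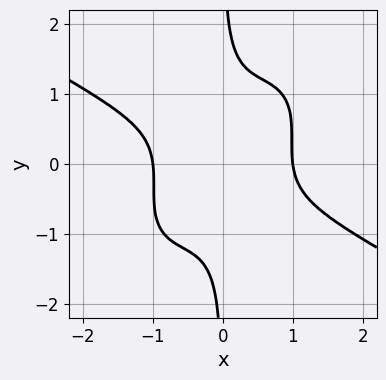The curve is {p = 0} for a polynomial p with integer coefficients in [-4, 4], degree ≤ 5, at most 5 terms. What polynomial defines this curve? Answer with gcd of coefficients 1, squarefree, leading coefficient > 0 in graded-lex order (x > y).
2*x^4 + x^3*y - 3*x^2*y^2 + 3*x*y^3 - 2

(a) deg p = 4.
(b) Checking where it meets the axes: among the integer gridlines, it crosses the x-axis at x ∈ {-1, 1}; no y-intercept at any integer in the box.
(c) Together with the visible shape, these determine p as stated.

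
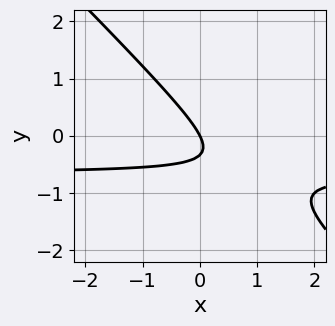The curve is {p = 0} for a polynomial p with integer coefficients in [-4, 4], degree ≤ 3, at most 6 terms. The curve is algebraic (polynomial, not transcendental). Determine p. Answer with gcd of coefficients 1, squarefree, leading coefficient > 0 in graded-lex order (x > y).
3*x*y + 3*y^2 + 2*x + y

Degree: a generic line meets the curve in up to 2 points, so deg p = 2.
From the visible intercepts: it crosses the y-axis at the gridline y = 0; it meets the x-axis at x = 0 (among the integer gridlines).
Fitting integer coefficients to these (and the overall shape) gives p.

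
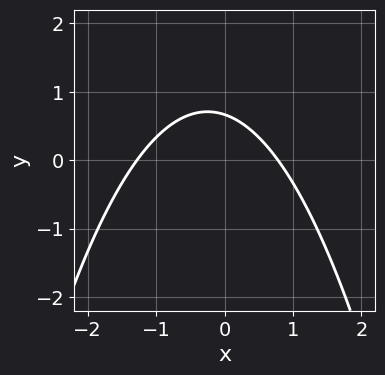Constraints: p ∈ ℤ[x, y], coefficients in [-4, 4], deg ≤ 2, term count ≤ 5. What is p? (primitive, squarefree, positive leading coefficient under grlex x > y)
2*x^2 + x + 3*y - 2

First, the degree is 2 — a generic line meets the curve in up to 2 points.
Finally, matching integer coefficients to the picture gives p.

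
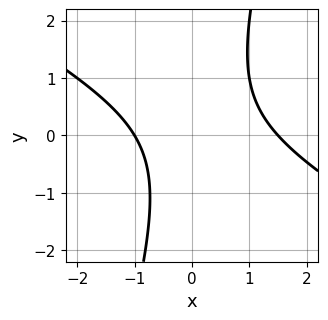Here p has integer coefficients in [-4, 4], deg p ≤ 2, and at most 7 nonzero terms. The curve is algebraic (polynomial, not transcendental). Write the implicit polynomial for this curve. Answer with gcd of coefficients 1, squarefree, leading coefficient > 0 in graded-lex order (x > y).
1. Degree: a generic line meets the curve in up to 2 points, so deg p = 2.
2. Against the integer gridlines: it meets the x-axis at x = -1 (among the integer gridlines); the curve avoids every integer y-axis point in the box.
3. Solving for integer coefficients yields p as stated.

2*x^2 + 3*x*y - y^2 - x - 3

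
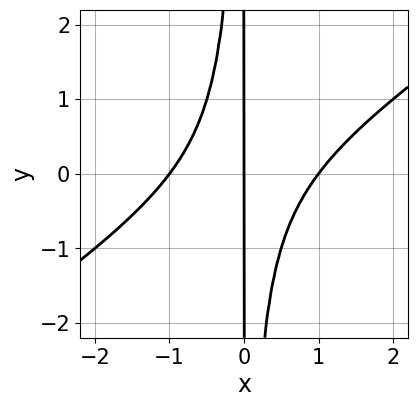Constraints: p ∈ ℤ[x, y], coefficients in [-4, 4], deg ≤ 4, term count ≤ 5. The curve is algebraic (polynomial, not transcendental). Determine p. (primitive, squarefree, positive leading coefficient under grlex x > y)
2*x^3 - 3*x^2*y - 2*x

1. Degree: no degree-2 curve has this shape, so deg p = 3.
2. Checking where it meets the axes: the x-axis gridline crossings are at x ∈ {-1, 0, 1}; every point of the y-axis in the box is on the curve.
3. These observations pin down the coefficients.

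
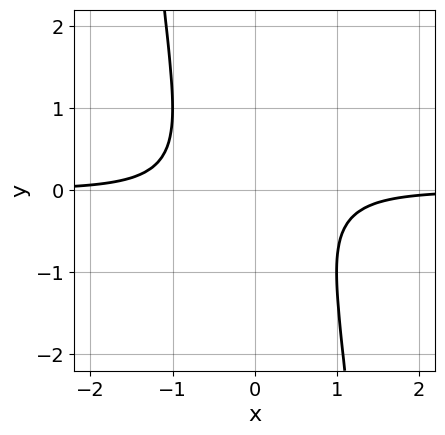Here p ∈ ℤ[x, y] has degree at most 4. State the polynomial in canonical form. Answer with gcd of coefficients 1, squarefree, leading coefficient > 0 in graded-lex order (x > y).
2*x^3*y + y^2 + 1

1. deg p = 4. No degree-3 curve has this shape.
2. Checking where it meets the axes: no x-intercept at any integer in the box; no y-intercept at any integer in the box.
3. These observations pin down the coefficients.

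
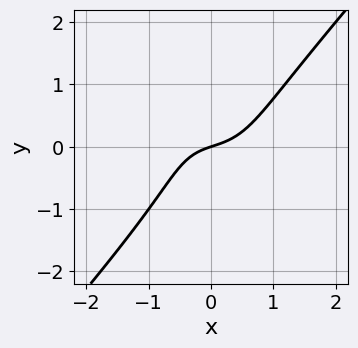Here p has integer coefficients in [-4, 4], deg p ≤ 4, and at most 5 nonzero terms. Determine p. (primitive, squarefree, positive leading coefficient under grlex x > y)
3*x^3 - 2*y^3 - x*y + x - 3*y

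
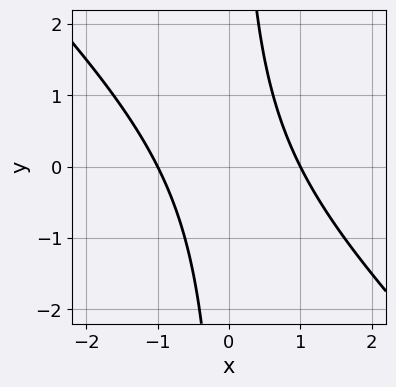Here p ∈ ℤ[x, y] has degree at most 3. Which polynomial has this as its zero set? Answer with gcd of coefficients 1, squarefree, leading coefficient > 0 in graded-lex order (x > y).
x^2 + x*y - 1

(a) deg p = 2. A generic line meets the curve in up to 2 points.
(b) Checking where it meets the axes: no y-intercept at any integer in the box; among the integer gridlines, it crosses the x-axis at x ∈ {-1, 1}.
(c) Assembling these constraints gives the stated polynomial.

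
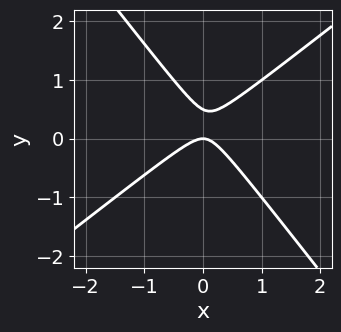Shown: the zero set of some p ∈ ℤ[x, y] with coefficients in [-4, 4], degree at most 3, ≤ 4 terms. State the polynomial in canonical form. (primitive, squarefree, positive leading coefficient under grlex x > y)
2*x^2 - x*y - 2*y^2 + y

First, the degree is 2 — the shape is more complex than any degree-1 curve.
Then, from the axis intercepts and sections: one y-axis crossing is at y = 0; one x-axis crossing is at x = 0.
Finally, putting this together gives p.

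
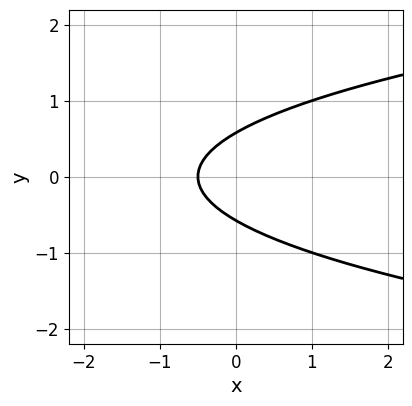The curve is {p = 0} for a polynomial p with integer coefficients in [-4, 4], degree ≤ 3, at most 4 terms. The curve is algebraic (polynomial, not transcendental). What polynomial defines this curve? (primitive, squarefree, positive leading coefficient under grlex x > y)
3*y^2 - 2*x - 1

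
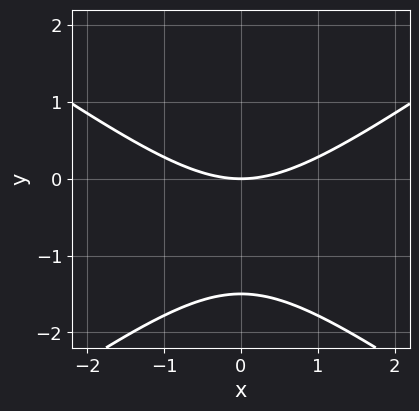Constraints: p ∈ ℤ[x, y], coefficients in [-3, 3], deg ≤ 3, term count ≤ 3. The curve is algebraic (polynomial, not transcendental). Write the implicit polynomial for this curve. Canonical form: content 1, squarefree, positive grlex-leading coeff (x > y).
x^2 - 2*y^2 - 3*y

(a) deg p = 2.
(b) Symmetries: the x ↦ −x reflection is a symmetry, so x appears only in even powers.
(c) Checking where it meets the axes: one y-axis crossing is at y = 0; it crosses the x-axis at the gridline x = 0.
(d) Assembling these constraints gives the stated polynomial.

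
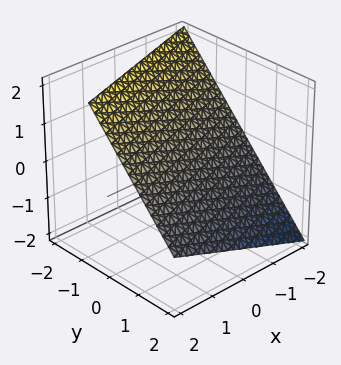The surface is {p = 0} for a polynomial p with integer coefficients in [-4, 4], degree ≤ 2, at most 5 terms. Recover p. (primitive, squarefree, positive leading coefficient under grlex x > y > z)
x - 3*y - 3*z + 2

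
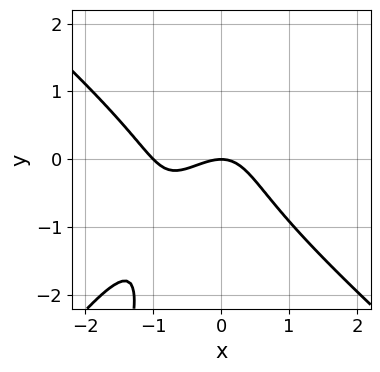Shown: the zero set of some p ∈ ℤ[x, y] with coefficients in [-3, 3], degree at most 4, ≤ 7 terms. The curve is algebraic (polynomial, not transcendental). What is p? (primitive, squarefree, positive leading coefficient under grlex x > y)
1. deg p = 3.
2. Against the integer gridlines: among the integer gridlines, it crosses the x-axis at x ∈ {-1, 0}; it meets the y-axis at y = 0 (among the integer gridlines).
3. Matching integer coefficients to the picture gives p.

3*x^3 - 3*x*y^2 + y^3 + 3*x^2 + 3*y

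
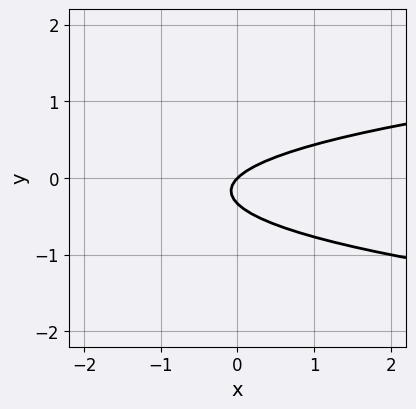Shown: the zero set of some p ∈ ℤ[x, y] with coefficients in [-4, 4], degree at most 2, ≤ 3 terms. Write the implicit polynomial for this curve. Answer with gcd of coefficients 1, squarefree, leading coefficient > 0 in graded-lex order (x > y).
3*y^2 - x + y

1. deg p = 2. No degree-1 curve has this shape.
2. From the visible intercepts: it meets the x-axis at x = 0 (among the integer gridlines); it meets the y-axis at y = 0 (among the integer gridlines).
3. Together with the visible shape, these determine p as stated.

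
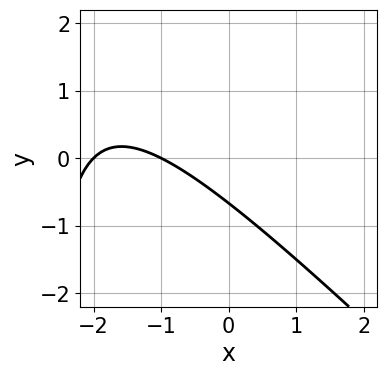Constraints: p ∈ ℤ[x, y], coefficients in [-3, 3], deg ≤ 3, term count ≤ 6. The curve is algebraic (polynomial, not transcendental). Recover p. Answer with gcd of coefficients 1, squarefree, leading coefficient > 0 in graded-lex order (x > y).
Degree: a generic line meets the curve in up to 2 points, so deg p = 2.
Against the integer gridlines: among the integer gridlines, it crosses the x-axis at x ∈ {-2, -1}.
Matching integer coefficients to the picture gives p.

x^2 + x*y + 3*x + 3*y + 2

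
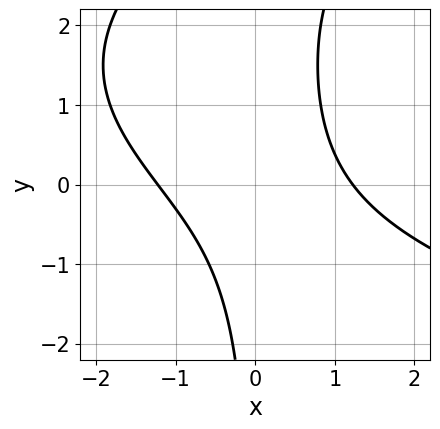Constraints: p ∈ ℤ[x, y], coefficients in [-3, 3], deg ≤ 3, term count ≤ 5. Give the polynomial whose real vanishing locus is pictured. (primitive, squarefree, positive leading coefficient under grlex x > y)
1. Degree: the shape is more complex than any degree-2 curve, so deg p = 3.
2. Against the integer gridlines: it misses every integer gridline on the y-axis.
3. Assembling these constraints gives the stated polynomial.

x*y^2 - 2*x^2 - 3*x*y + 3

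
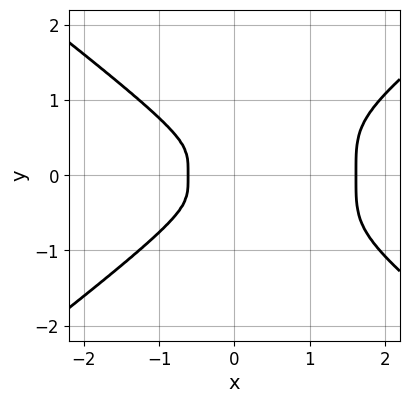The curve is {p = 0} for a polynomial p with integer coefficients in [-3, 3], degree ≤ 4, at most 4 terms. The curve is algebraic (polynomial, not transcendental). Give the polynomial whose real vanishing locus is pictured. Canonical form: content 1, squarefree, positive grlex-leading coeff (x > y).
x^4 - 3*y^4 - x^3 - x^2

1. deg p = 4. A generic line meets the curve in up to 4 points.
2. Symmetries: mirror symmetry y ↦ −y ⇒ only even powers of y.
3. Matching integer coefficients to the picture gives p.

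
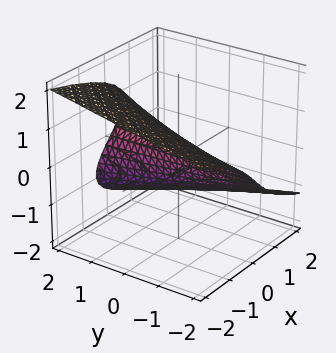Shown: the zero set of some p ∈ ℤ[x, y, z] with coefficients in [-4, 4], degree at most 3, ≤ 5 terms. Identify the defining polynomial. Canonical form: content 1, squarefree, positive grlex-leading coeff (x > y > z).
Degree: no degree-2 surface has this shape, so deg p = 3.
Observable constraints: one z-axis crossing is at z = 0; it crosses the x-axis at the gridline x = 0; every point of the y-axis in the box is on the surface.
Assembling these constraints gives the stated polynomial.

z^3 - y*z + 2*x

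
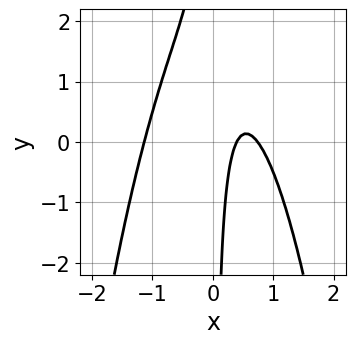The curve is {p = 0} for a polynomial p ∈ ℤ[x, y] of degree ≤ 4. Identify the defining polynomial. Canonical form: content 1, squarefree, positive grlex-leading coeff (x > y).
deg p = 3. No degree-2 curve has this shape.
From the axis intercepts and sections: the curve avoids every integer y-axis point in the box.
The integer polynomial consistent with all of this is the stated p.

3*x^3 + 2*x*y - 3*x + 1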